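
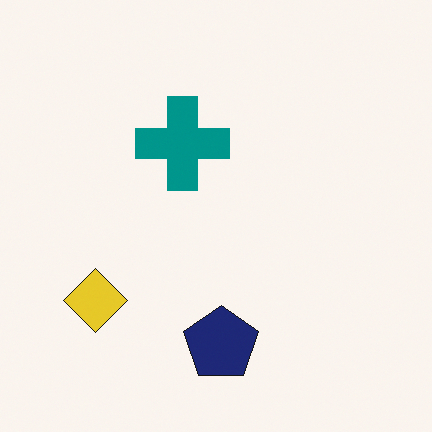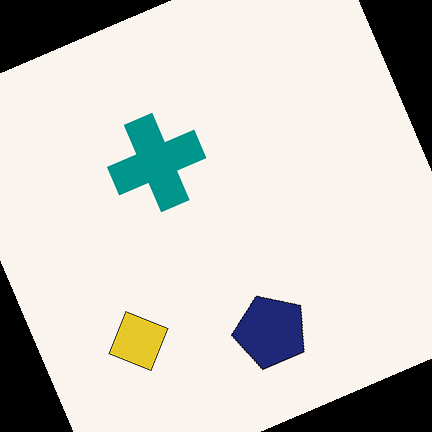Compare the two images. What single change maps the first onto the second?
The image was rotated counter-clockwise by a clearly visible amount.

Every shape is tilted by the same angle and the image corners show triangular fill wedges — a whole-image rotation by a non-right angle.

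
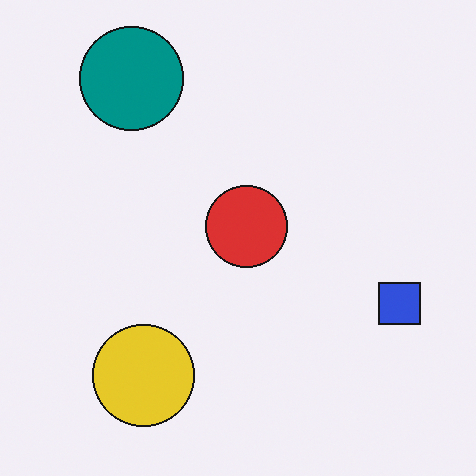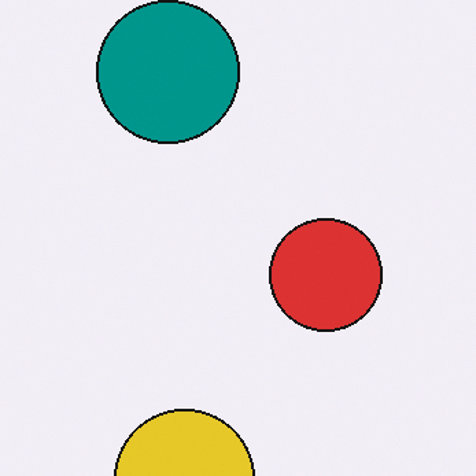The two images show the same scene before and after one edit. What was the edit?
The second image is the first cropped slightly and scaled back up.

The visible shapes are larger and the field of view is narrower; shapes near the original edges may be partly or wholly outside the frame — a crop-and-rescale.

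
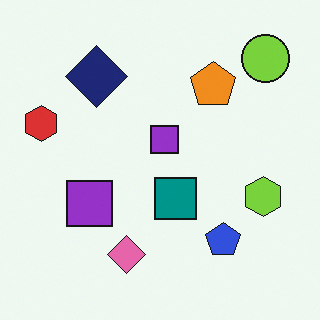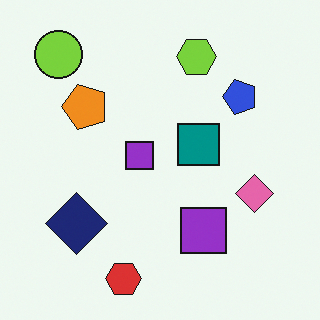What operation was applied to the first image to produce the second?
The transformation is: rotated 90° counter-clockwise.

The lime circle sits in the top-right of the first image and the top-left of the second — consistent with a whole-image 90° counter-clockwise rotation.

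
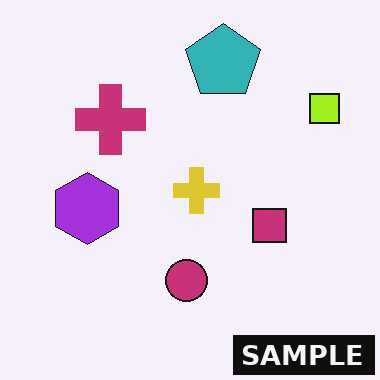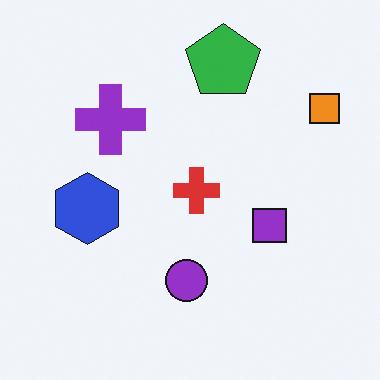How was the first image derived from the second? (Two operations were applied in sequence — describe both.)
The image was hue-shifted slightly, then watermarked with the text "SAMPLE" in the lower-right corner.

Every shape's color has rotated by the same amount around the hue wheel — a uniform hue shift. A dark label reading "SAMPLE" appears in the lower-right corner.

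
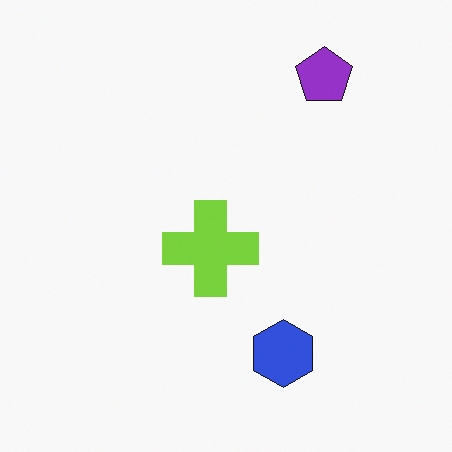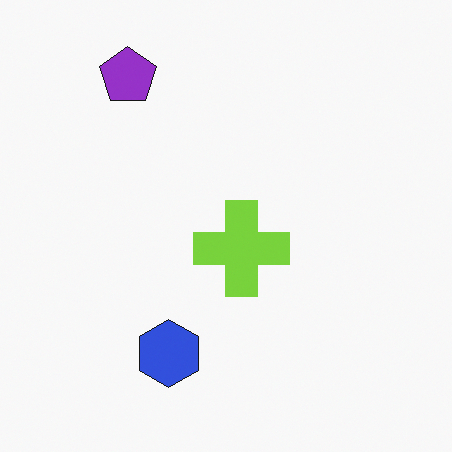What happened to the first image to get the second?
The transformation is: flipped horizontally (left ↔ right).

The purple pentagon is in the top-right of the first image and the top-left of the second — shapes on opposite sides of the vertical midline have swapped in a mirror flip.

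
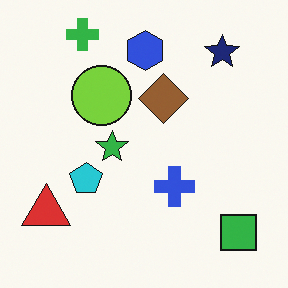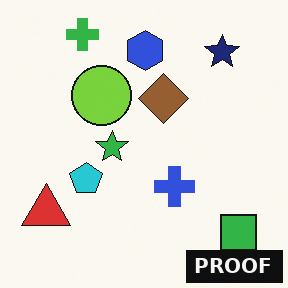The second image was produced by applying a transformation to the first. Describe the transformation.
Watermarked with the text "PROOF" in the lower-right corner.

A dark label reading "PROOF" appears in the lower-right corner.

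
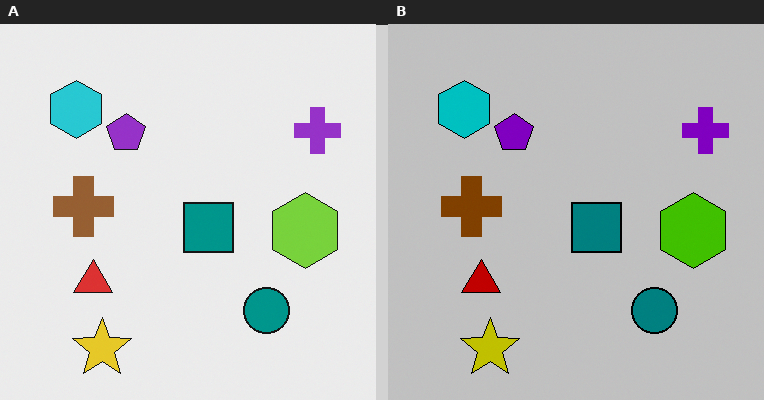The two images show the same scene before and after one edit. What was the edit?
It was aggressively posterized.

Each flat color has snapped to a coarser quantized level — most visibly, the near-white background has dropped to a flat grey.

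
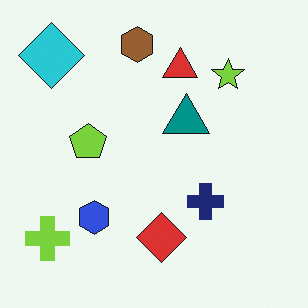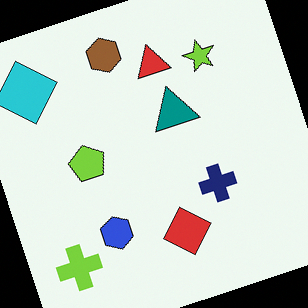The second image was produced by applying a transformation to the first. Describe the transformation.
The transformation is: rotated counter-clockwise by a clearly visible amount.

Every shape is tilted by the same angle and the image corners show triangular fill wedges — a whole-image rotation by a non-right angle.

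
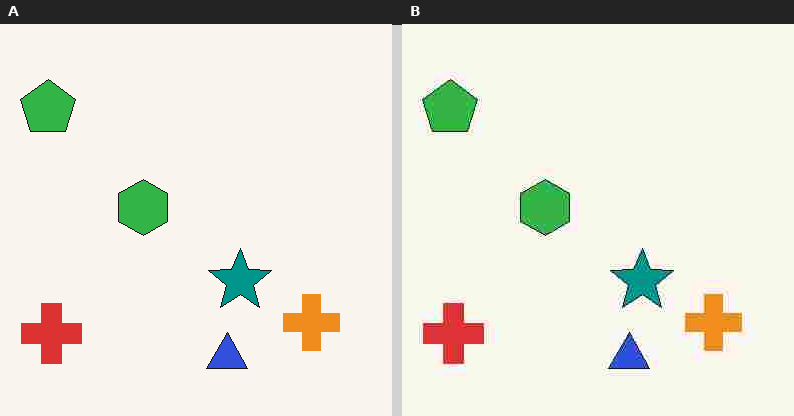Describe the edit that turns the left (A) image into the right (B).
It was heavily JPEG-compressed with obvious blocking artifacts.

Blocky 8×8 compression artifacts appear around shape edges and the flat background shows ringing — characteristic JPEG degradation.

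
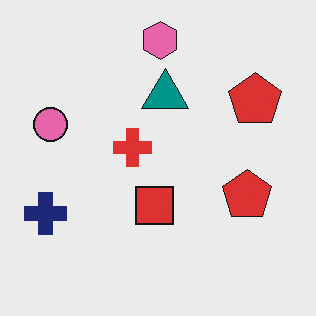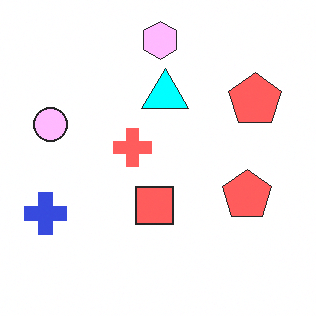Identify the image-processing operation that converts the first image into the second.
The second image is the first brightened a lot.

Every pixel — background and shapes alike — is uniformly brightened.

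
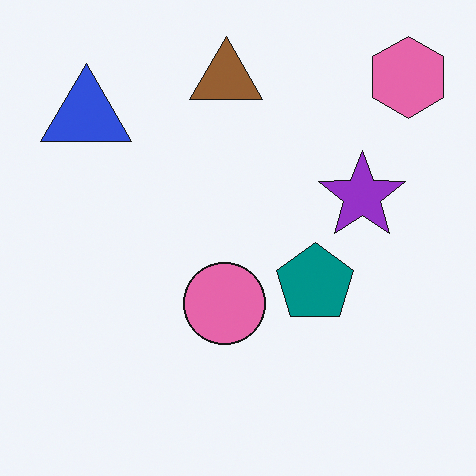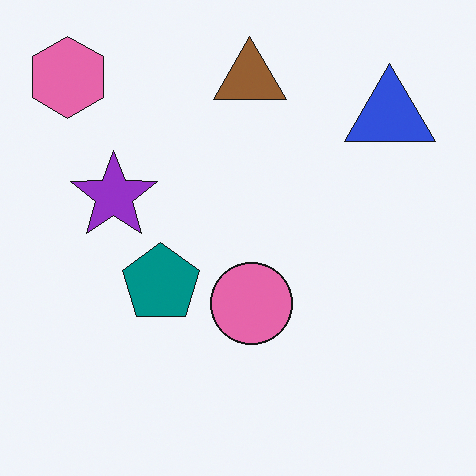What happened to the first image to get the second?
The second image is the first flipped horizontally (left ↔ right).

The pink hexagon is in the top-right of the first image and the top-left of the second — shapes on opposite sides of the vertical midline have swapped in a mirror flip.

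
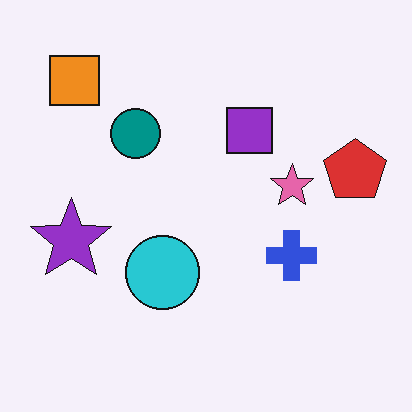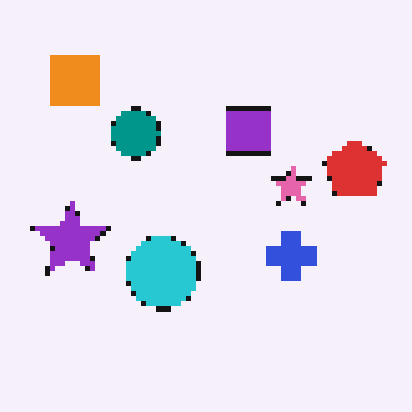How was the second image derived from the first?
The transformation is: lightly pixelated (a mild mosaic effect).

Shapes are reduced to large square blocks; fine edges and outlines are lost — a downscale-then-upscale (mosaic) effect.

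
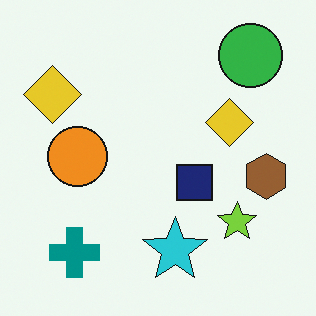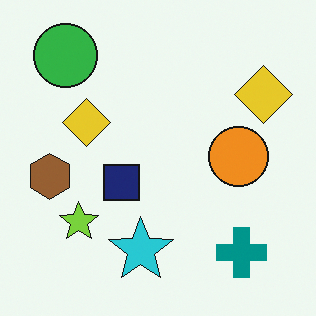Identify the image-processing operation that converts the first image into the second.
The image was flipped horizontally (left ↔ right).

The brown hexagon is in the right of the first image and the left of the second — shapes on opposite sides of the vertical midline have swapped in a mirror flip.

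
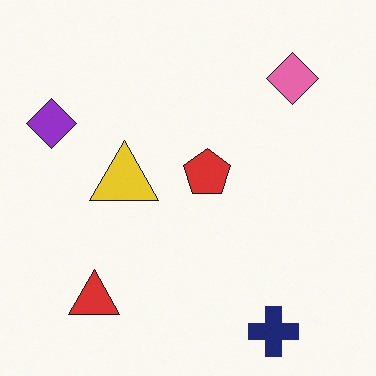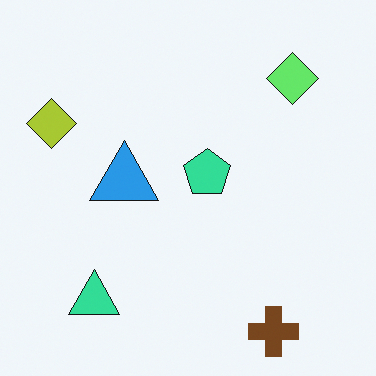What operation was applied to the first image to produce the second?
The image was hue-shifted by a moderate amount.

Every shape's color has rotated by the same amount around the hue wheel — a uniform hue shift.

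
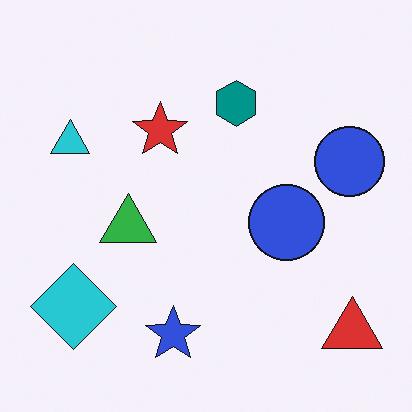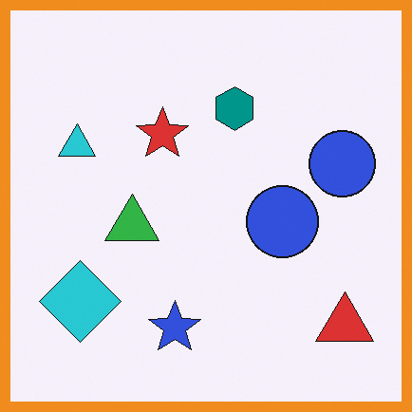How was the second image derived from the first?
The image was framed with a orange border.

A solid orange frame runs around the edge of the second image, with the content slightly shrunk inside it.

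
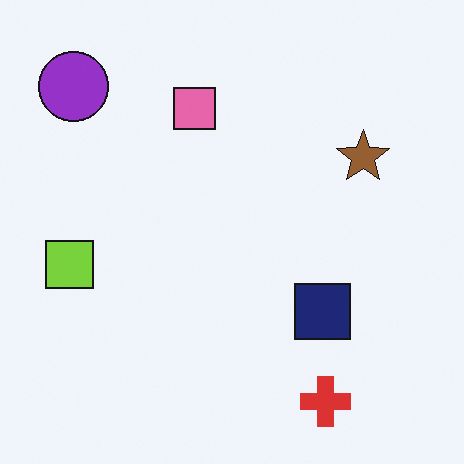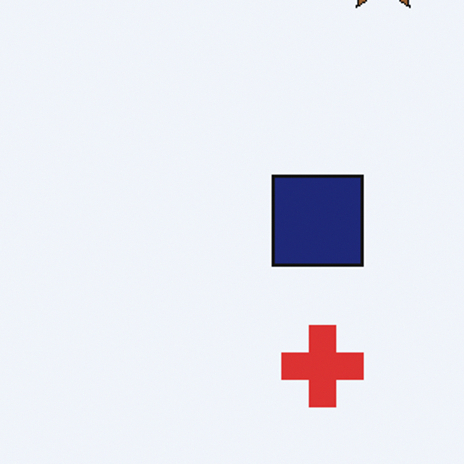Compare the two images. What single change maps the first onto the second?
Cropped tightly and scaled back up.

The visible shapes are larger and the field of view is narrower; shapes near the original edges may be partly or wholly outside the frame — a crop-and-rescale.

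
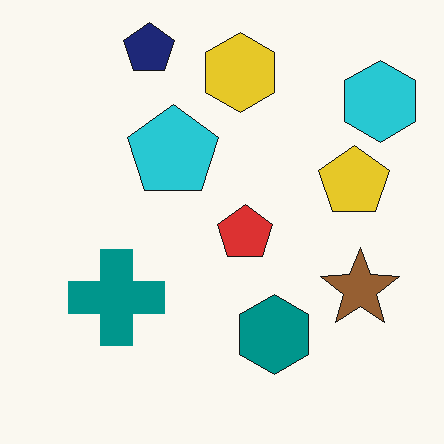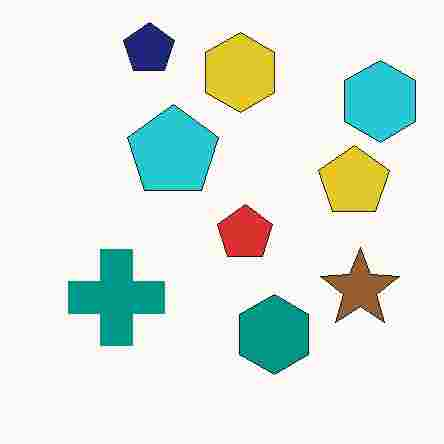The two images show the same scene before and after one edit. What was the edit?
The image was heavily JPEG-compressed with obvious blocking artifacts.

Blocky 8×8 compression artifacts appear around shape edges and the flat background shows ringing — characteristic JPEG degradation.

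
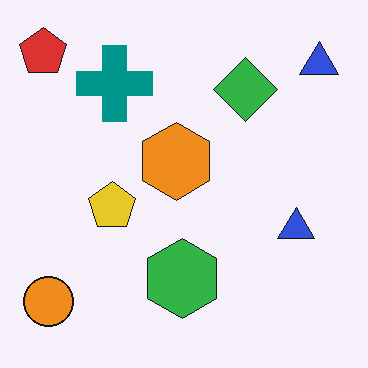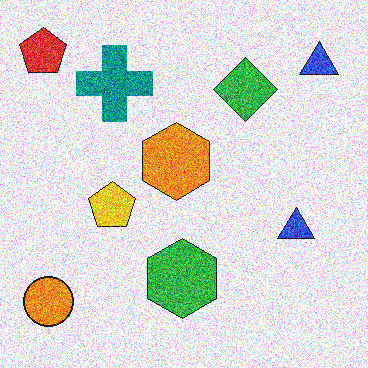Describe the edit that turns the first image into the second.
The image was degraded with a thick layer of grain.

Random speckle covers the whole image, including the flat background.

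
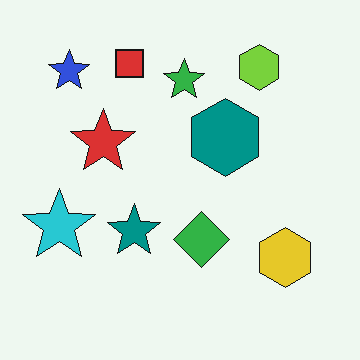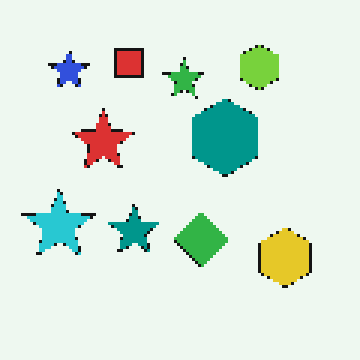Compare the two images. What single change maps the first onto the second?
The transformation is: mildly pixelated.

Shapes are reduced to large square blocks; fine edges and outlines are lost — a downscale-then-upscale (mosaic) effect.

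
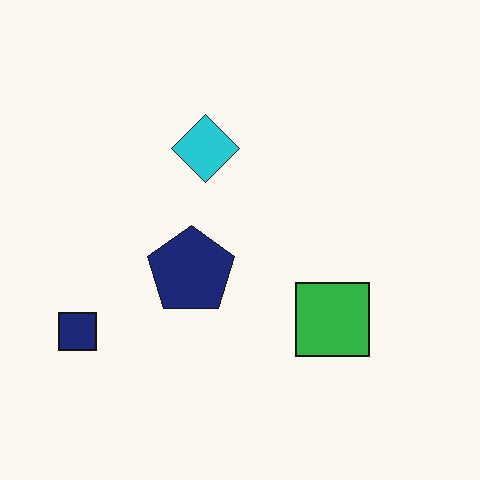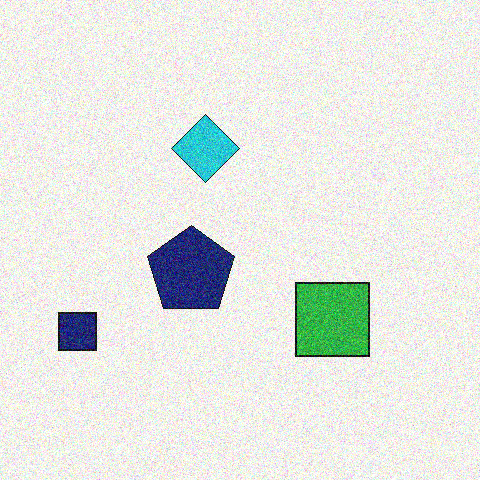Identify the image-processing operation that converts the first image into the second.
The second image is the first degraded with moderate additive noise.

Random speckle covers the whole image, including the flat background.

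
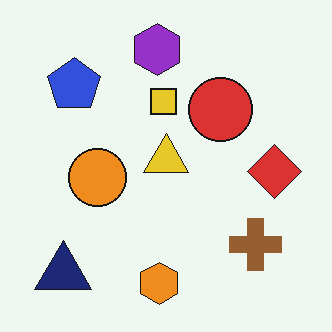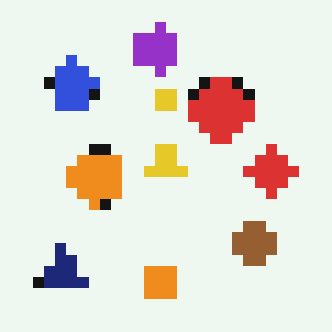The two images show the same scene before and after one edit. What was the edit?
The image was coarsely pixelated.

Shapes are reduced to large square blocks; fine edges and outlines are lost — a downscale-then-upscale (mosaic) effect.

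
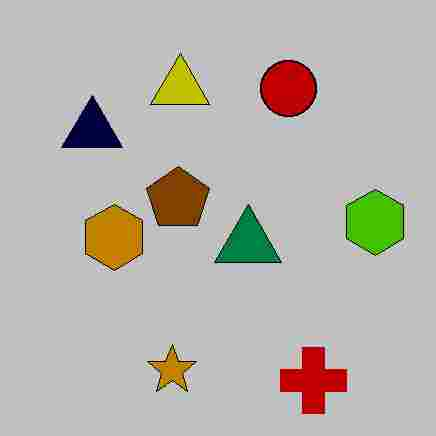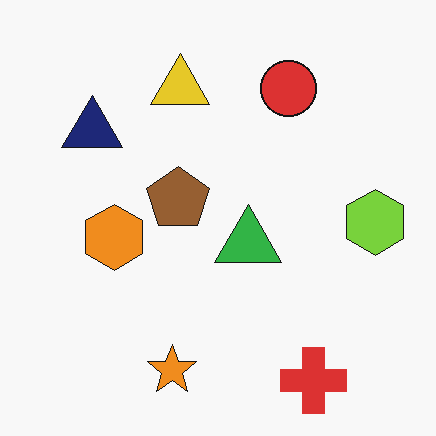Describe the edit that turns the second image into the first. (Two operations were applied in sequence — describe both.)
Aggressively posterized, then degraded with heavy JPEG compression.

Each flat color has snapped to a coarser quantized level — most visibly, the near-white background has dropped to a flat grey. Blocky 8×8 compression artifacts appear around shape edges and the flat background shows ringing — characteristic JPEG degradation.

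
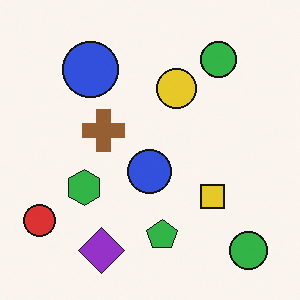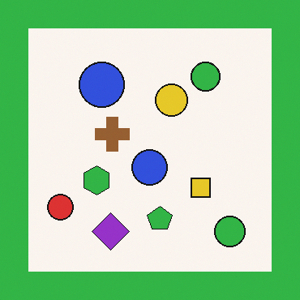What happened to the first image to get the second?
Framed with a green border.

A solid green frame runs around the edge of the second image, with the content slightly shrunk inside it.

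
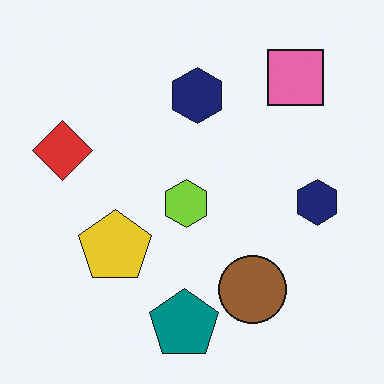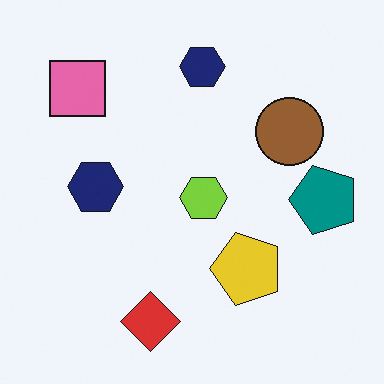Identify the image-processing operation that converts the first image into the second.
The transformation is: rotated 90° counter-clockwise.

The pink square sits in the top-right of the first image and the top-left of the second — consistent with a whole-image 90° counter-clockwise rotation.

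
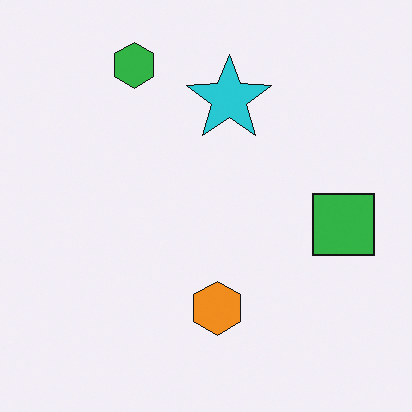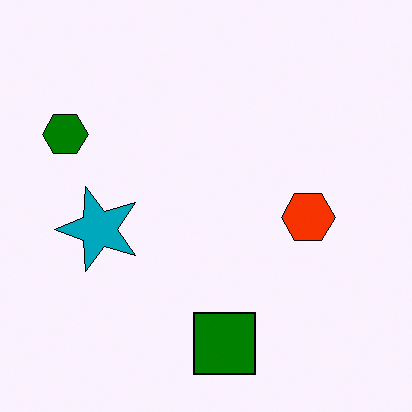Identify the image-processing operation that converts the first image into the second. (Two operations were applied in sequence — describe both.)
Transposed (reflected across the top-left ↔ bottom-right diagonal), then boosted in contrast.

Shapes have swapped their row and column positions — what was in the top-right is now in the bottom-left — a diagonal reflection. Tones are pushed away from mid-grey across the whole image — a global contrast change.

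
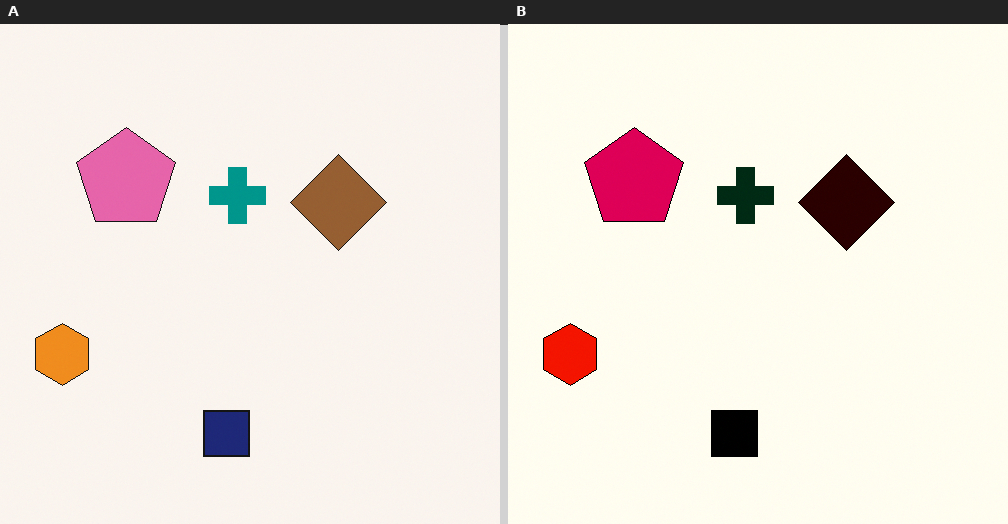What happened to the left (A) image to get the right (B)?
It was given much higher contrast.

Tones are pushed away from mid-grey across the whole image — a global contrast change.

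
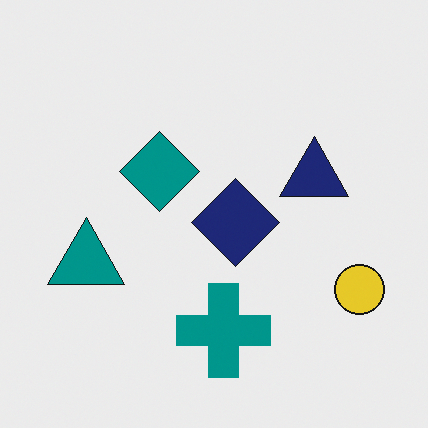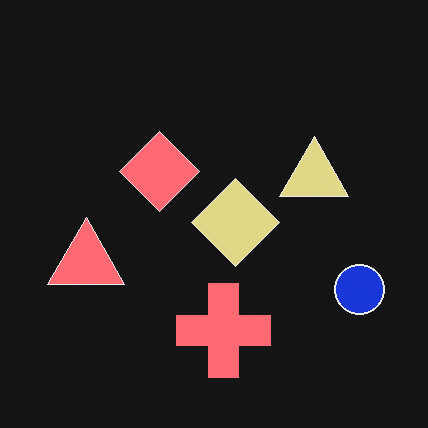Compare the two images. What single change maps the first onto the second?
This is the original image color-inverted (negative).

The light background has become dark and every shape's color is its complement — a photographic negative.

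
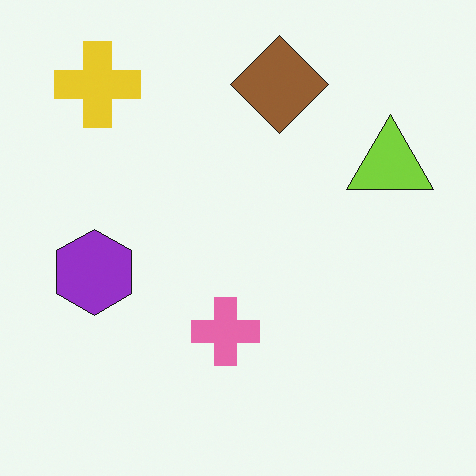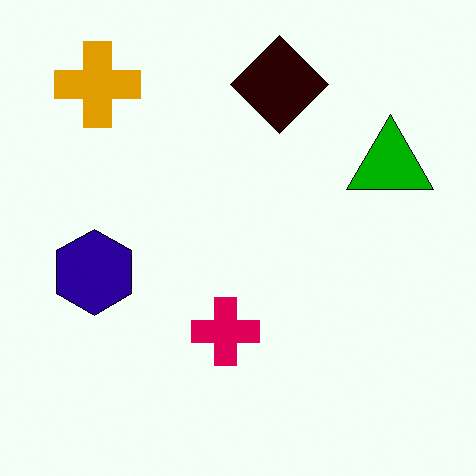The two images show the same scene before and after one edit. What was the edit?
It was given much higher contrast.

Tones are pushed away from mid-grey across the whole image — a global contrast change.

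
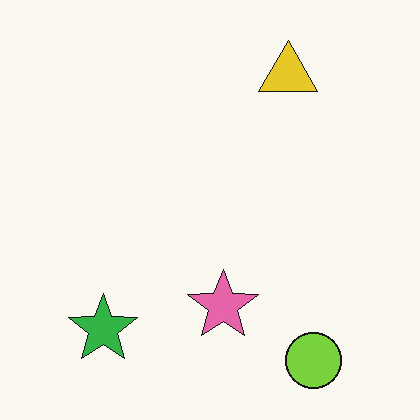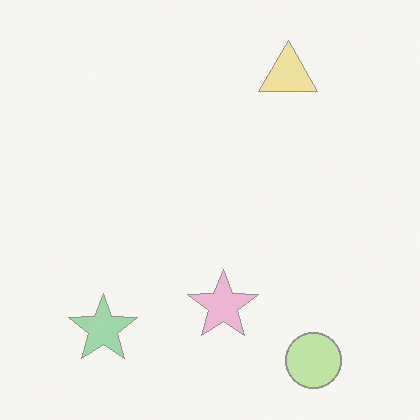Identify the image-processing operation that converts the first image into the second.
The transformation is: given much lower contrast.

Tones are pushed toward mid-grey across the whole image — a global contrast change.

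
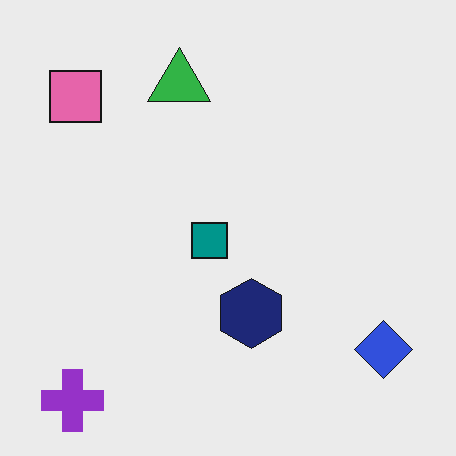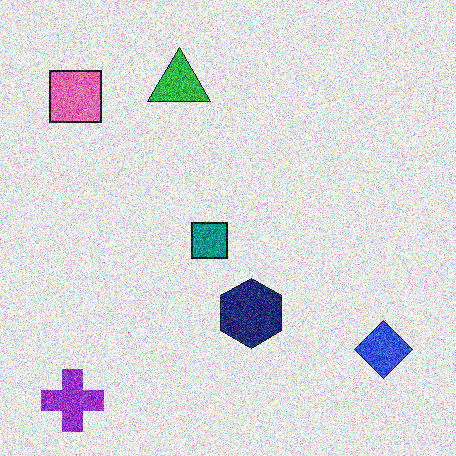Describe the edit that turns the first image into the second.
The image was degraded with a thick layer of grain.

Random speckle covers the whole image, including the flat background.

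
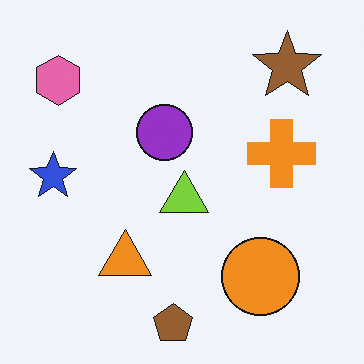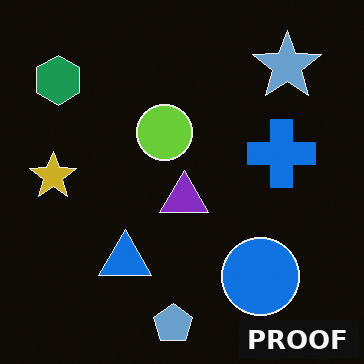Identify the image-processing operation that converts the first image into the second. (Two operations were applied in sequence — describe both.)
This is the original image color-inverted (negative), then watermarked with the text "PROOF" in the lower-right corner.

The light background has become dark and every shape's color is its complement — a photographic negative. A dark label reading "PROOF" appears in the lower-right corner.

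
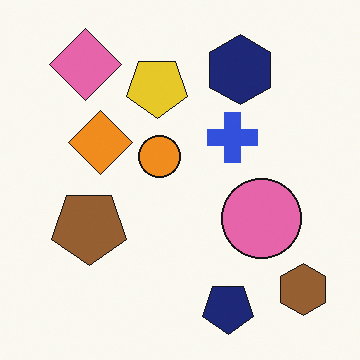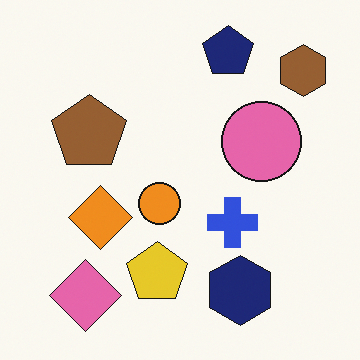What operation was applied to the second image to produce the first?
The image was flipped vertically (top ↔ bottom).

The navy pentagon is in the top of the second image and the bottom of the first — shapes on opposite sides of the horizontal midline have swapped in a mirror flip.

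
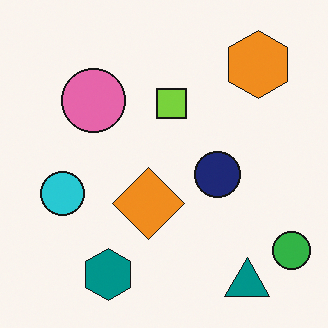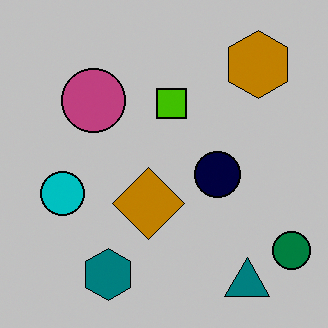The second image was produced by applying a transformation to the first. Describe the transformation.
The image was aggressively posterized.

Each flat color has snapped to a coarser quantized level — most visibly, the near-white background has dropped to a flat grey.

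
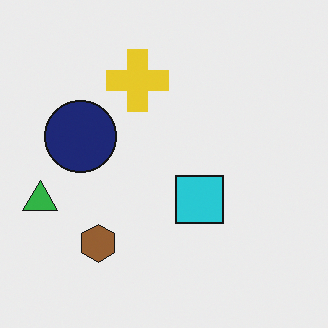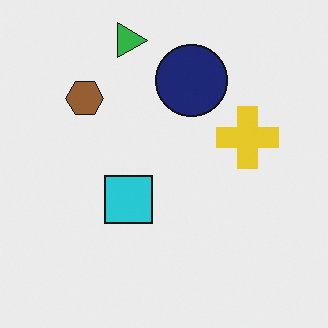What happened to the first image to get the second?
This is the original image rotated 90° clockwise.

The green triangle sits in the left of the first image and the top of the second — consistent with a whole-image 90° clockwise rotation.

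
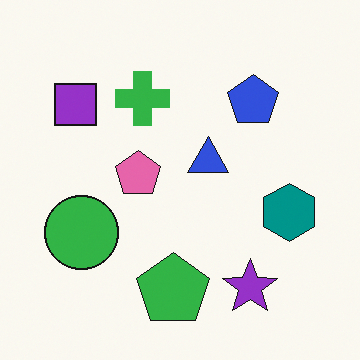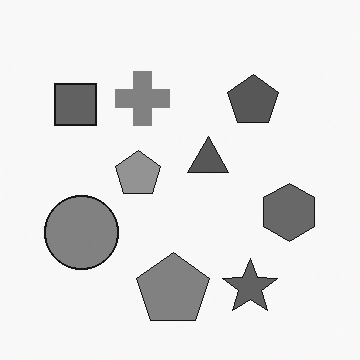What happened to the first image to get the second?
The second image is the first converted to grayscale.

All color is removed — every shape is now a shade of grey.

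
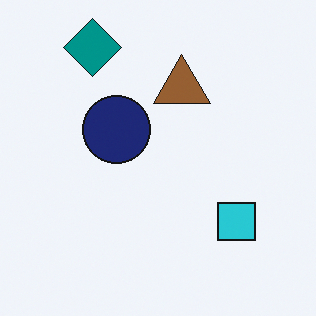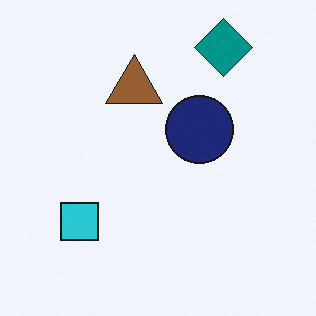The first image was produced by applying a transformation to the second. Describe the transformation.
It was flipped horizontally (left ↔ right).

The cyan square is in the bottom-left of the second image and the bottom-right of the first — shapes on opposite sides of the vertical midline have swapped in a mirror flip.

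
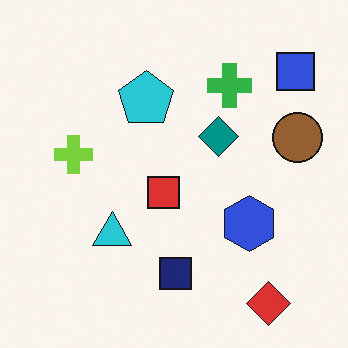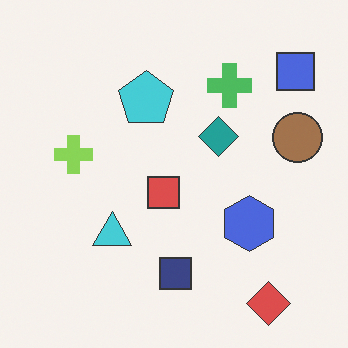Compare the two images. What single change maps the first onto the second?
The second image is the first given slightly reduced contrast.

Tones are pushed toward mid-grey across the whole image — a global contrast change.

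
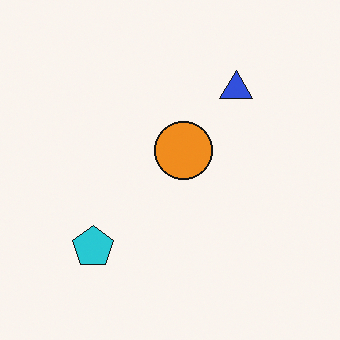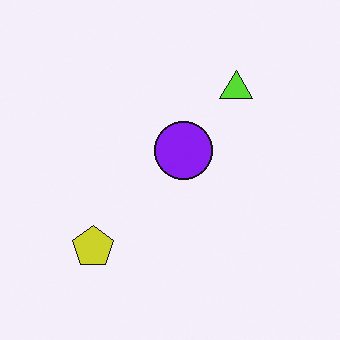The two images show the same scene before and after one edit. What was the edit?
The image was hue-shifted by a large amount.

Every shape's color has rotated by the same amount around the hue wheel — a uniform hue shift.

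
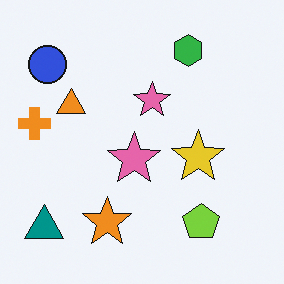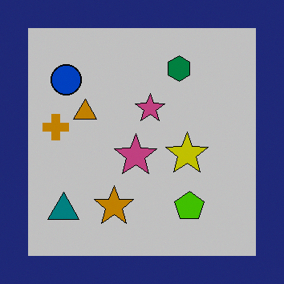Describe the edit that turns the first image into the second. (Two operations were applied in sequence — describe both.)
The image was heavily posterized to just a handful of flat colors, then framed with a navy border.

Each flat color has snapped to a coarser quantized level — most visibly, the near-white background has dropped to a flat grey. A solid navy frame runs around the edge of the second image, with the content slightly shrunk inside it.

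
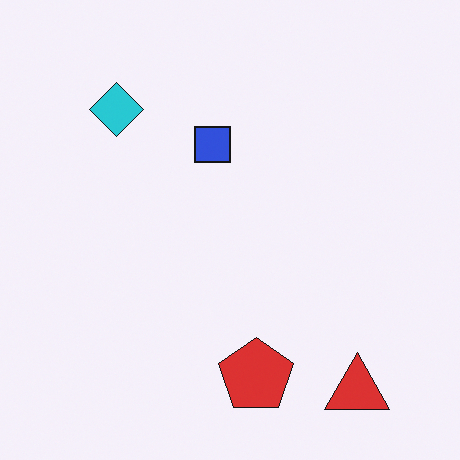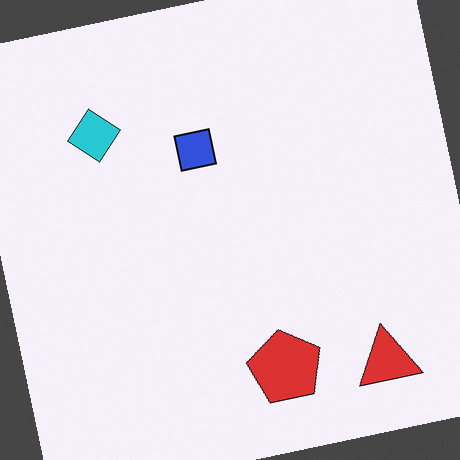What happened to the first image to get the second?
Rotated counter-clockwise by a few degrees.

Every shape is tilted by the same angle and the image corners show triangular fill wedges — a whole-image rotation by a non-right angle.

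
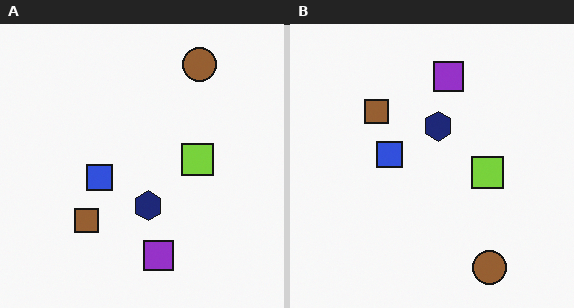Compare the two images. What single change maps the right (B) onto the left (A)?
The left (A) image is the right (B) flipped vertically (top ↔ bottom).

The brown circle is in the bottom-right of the right (B) image and the top-right of the left (A) — shapes on opposite sides of the horizontal midline have swapped in a mirror flip.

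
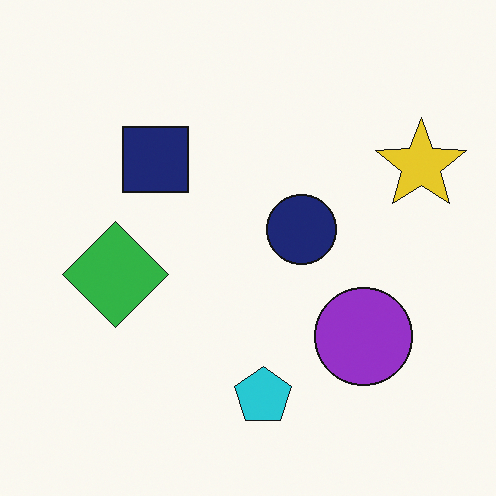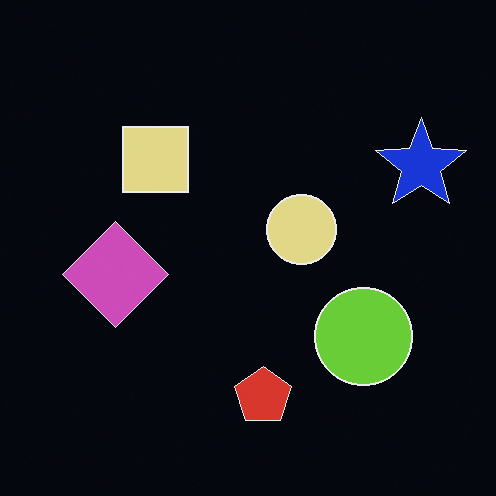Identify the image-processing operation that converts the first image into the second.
The image was color-inverted (negative).

The light background has become dark and every shape's color is its complement — a photographic negative.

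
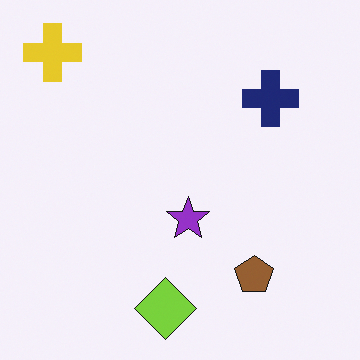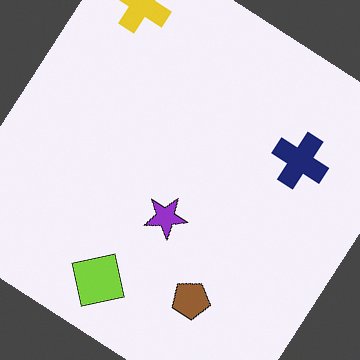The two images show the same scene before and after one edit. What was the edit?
The transformation is: rotated clockwise by a large amount — several tens of degrees.

Every shape is tilted by the same angle and the image corners show triangular fill wedges — a whole-image rotation by a non-right angle.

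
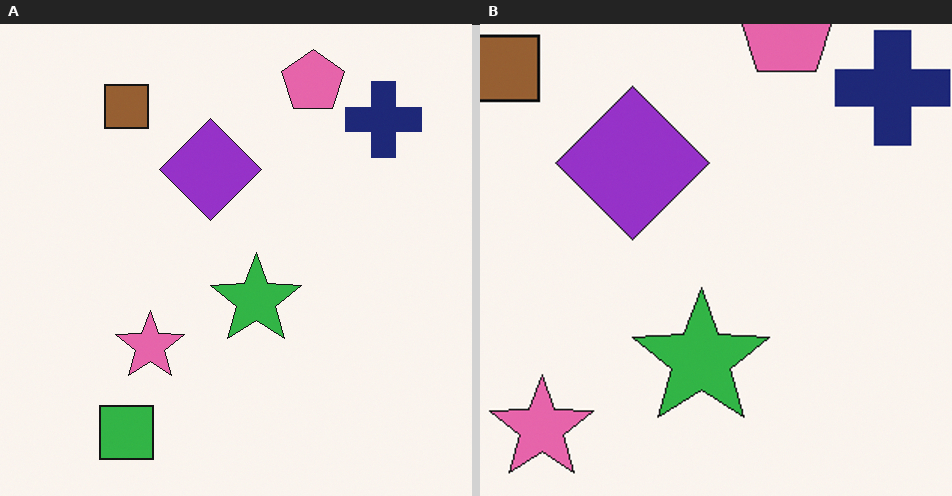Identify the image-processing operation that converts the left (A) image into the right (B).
The image was cropped slightly and scaled back up.

The visible shapes are larger and the field of view is narrower; shapes near the original edges may be partly or wholly outside the frame — a crop-and-rescale.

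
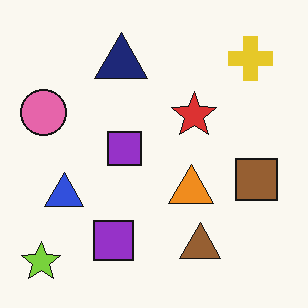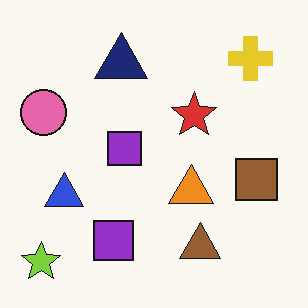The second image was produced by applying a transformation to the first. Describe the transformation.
The second image is the first JPEG-compressed with visible artifacts.

Blocky 8×8 compression artifacts appear around shape edges and the flat background shows ringing — characteristic JPEG degradation.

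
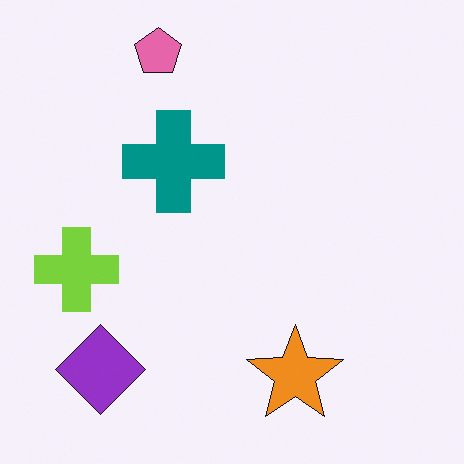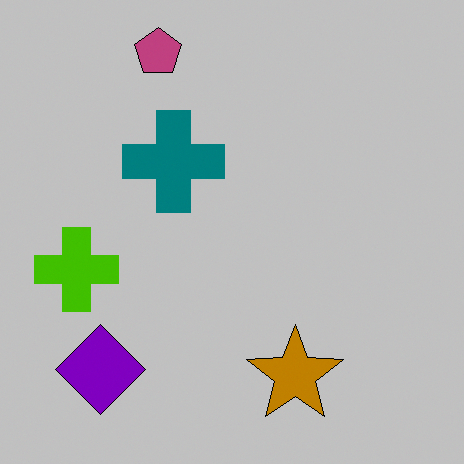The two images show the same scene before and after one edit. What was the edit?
The transformation is: aggressively posterized.

Each flat color has snapped to a coarser quantized level — most visibly, the near-white background has dropped to a flat grey.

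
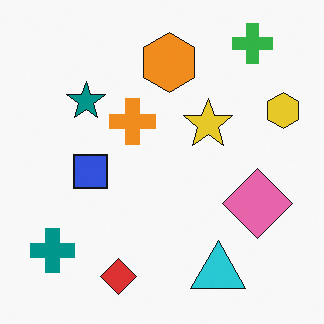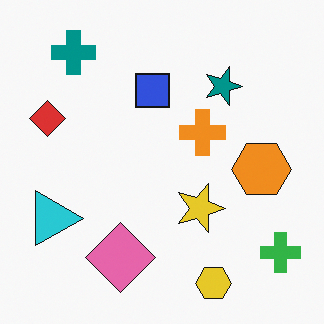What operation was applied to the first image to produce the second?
The transformation is: rotated 90° clockwise.

The green cross sits in the top-right of the first image and the bottom-right of the second — consistent with a whole-image 90° clockwise rotation.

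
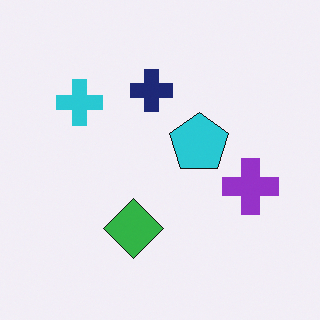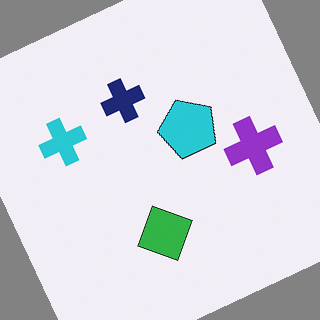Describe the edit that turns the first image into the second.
The transformation is: rotated counter-clockwise by a moderate amount.

Every shape is tilted by the same angle and the image corners show triangular fill wedges — a whole-image rotation by a non-right angle.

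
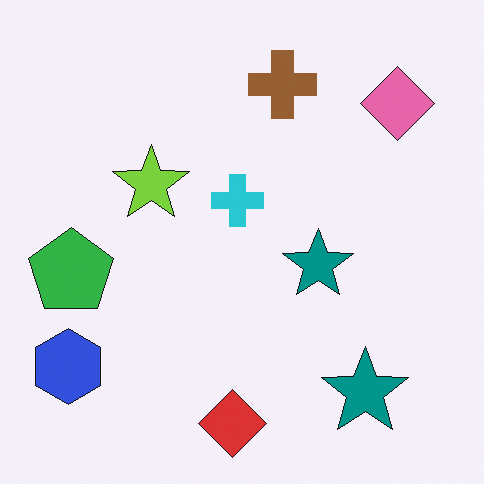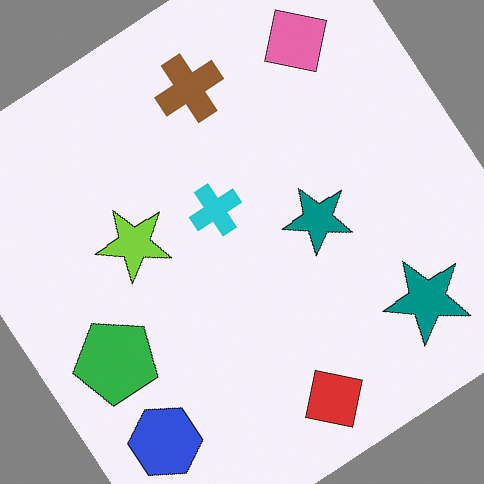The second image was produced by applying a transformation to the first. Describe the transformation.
Rotated counter-clockwise by a large amount — several tens of degrees.

Every shape is tilted by the same angle and the image corners show triangular fill wedges — a whole-image rotation by a non-right angle.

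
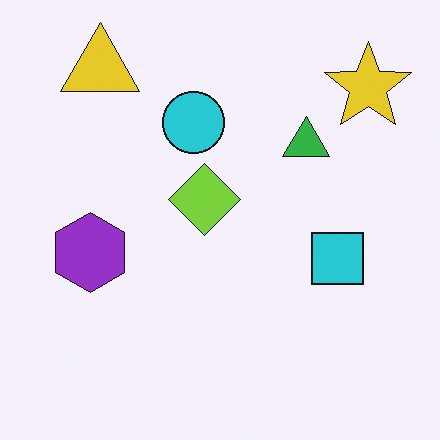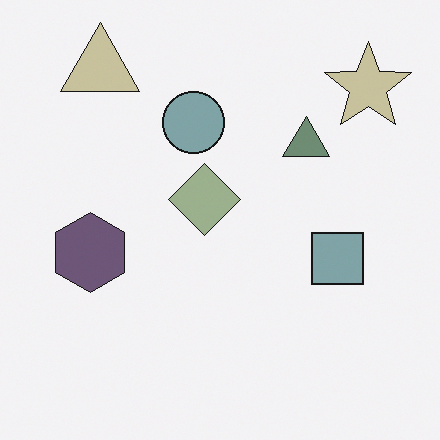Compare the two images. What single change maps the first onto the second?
Made much more muted (saturation change).

All colors are more muted and greyish — a global saturation change.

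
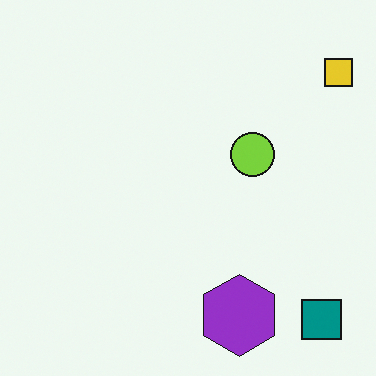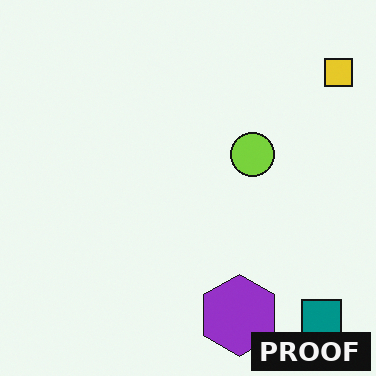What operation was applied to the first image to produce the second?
It was watermarked with the text "PROOF" in the lower-right corner.

A dark label reading "PROOF" appears in the lower-right corner.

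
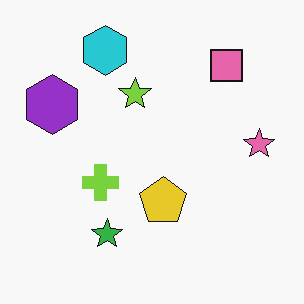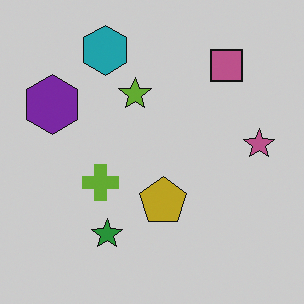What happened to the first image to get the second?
The transformation is: darkened a little.

Every pixel — background and shapes alike — is uniformly darkened.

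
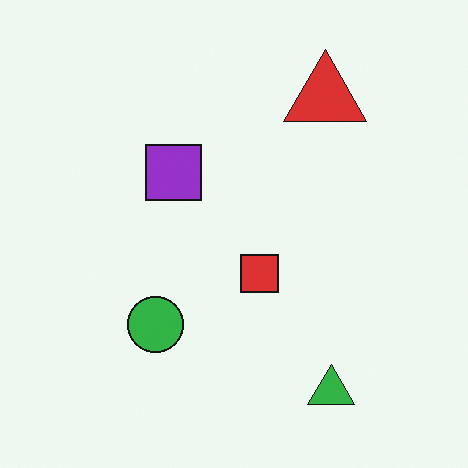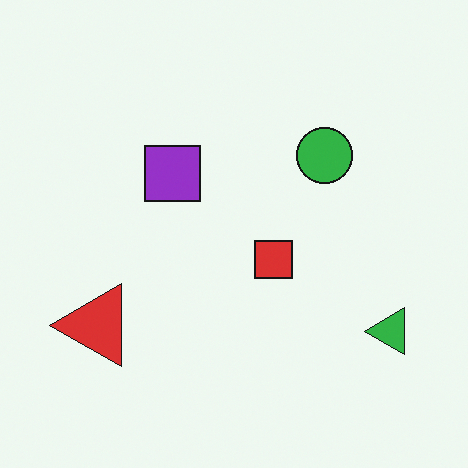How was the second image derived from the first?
Transposed (reflected across the top-left ↔ bottom-right diagonal).

Shapes have swapped their row and column positions — what was in the top-right is now in the bottom-left — a diagonal reflection.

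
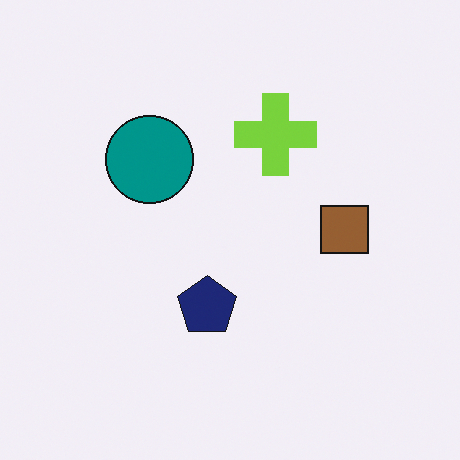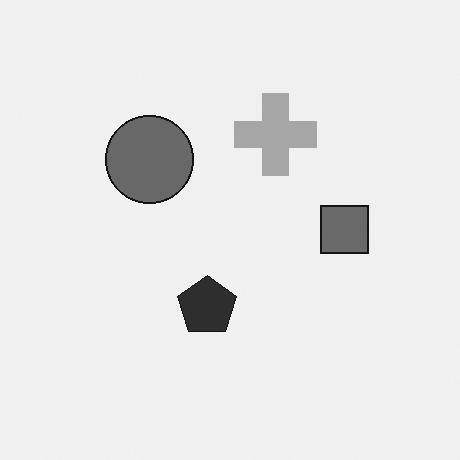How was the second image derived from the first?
The second image is the first converted to grayscale.

All color is removed — every shape is now a shade of grey.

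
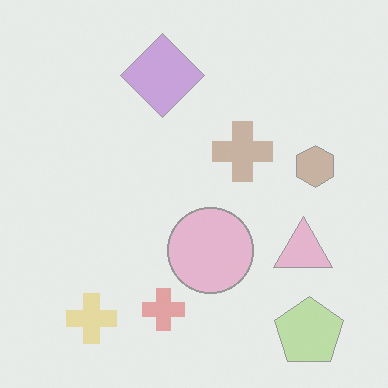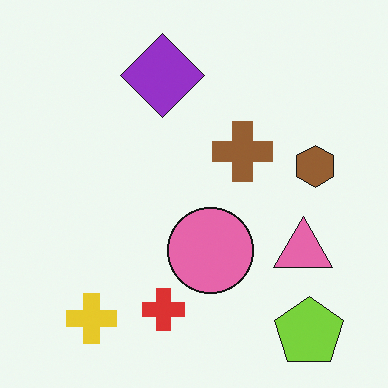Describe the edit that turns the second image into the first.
This is the original image given much lower contrast.

Tones are pushed toward mid-grey across the whole image — a global contrast change.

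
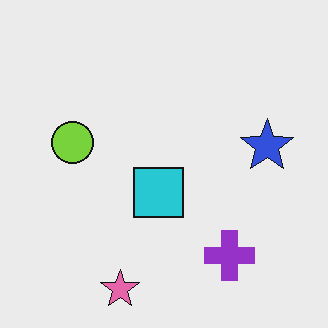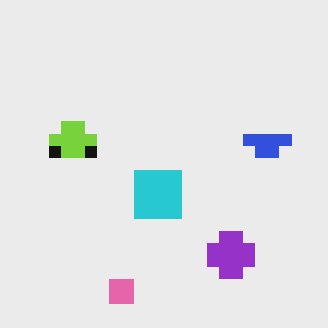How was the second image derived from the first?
The transformation is: heavily pixelated into large blocks.

Shapes are reduced to large square blocks; fine edges and outlines are lost — a downscale-then-upscale (mosaic) effect.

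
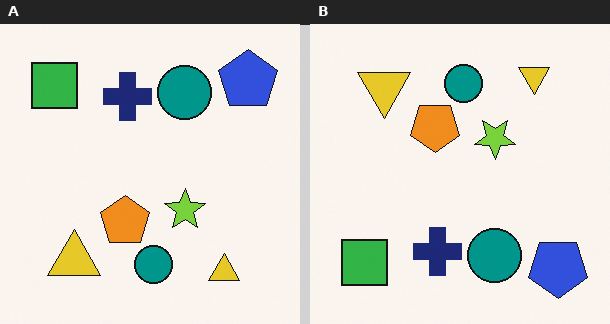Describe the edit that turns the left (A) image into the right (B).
It was flipped vertically (top ↔ bottom).

The blue pentagon is in the top-right of the left (A) image and the bottom-right of the right (B) — shapes on opposite sides of the horizontal midline have swapped in a mirror flip.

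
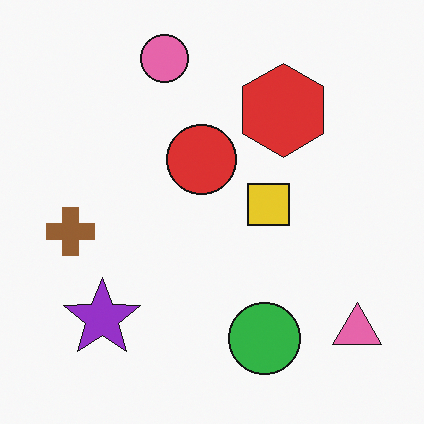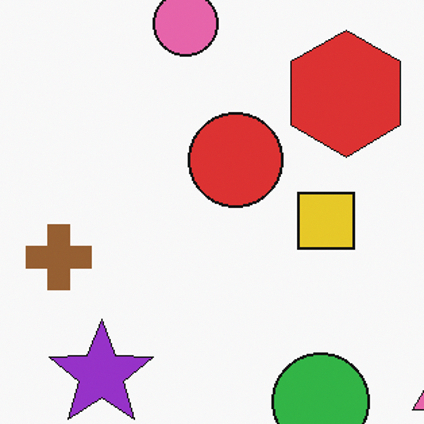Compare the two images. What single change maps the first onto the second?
It was cropped slightly and scaled back up.

The visible shapes are larger and the field of view is narrower; shapes near the original edges may be partly or wholly outside the frame — a crop-and-rescale.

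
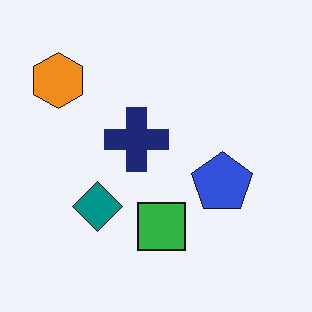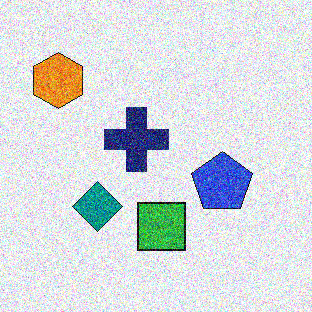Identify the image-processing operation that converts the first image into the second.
The transformation is: degraded with a thick layer of grain.

Random speckle covers the whole image, including the flat background.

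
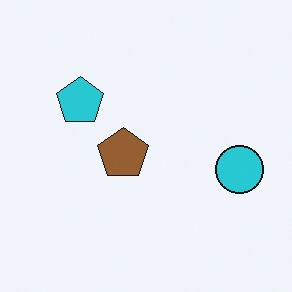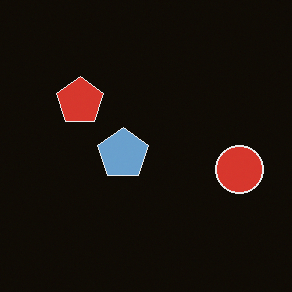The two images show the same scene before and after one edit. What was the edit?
Color-inverted (negative).

The light background has become dark and every shape's color is its complement — a photographic negative.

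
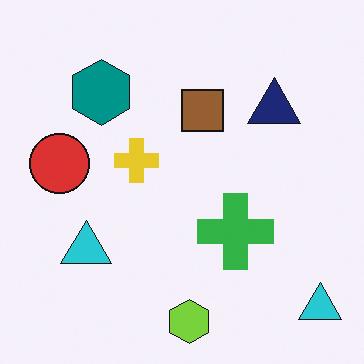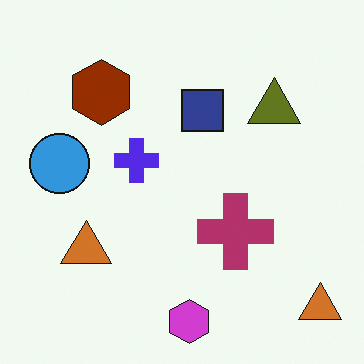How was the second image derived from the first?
The second image is the first hue-shifted by a large amount.

Every shape's color has rotated by the same amount around the hue wheel — a uniform hue shift.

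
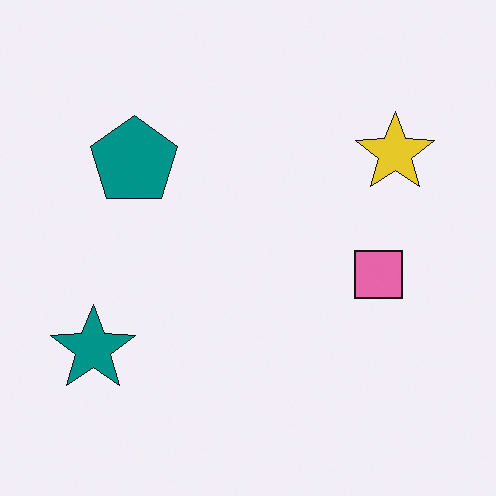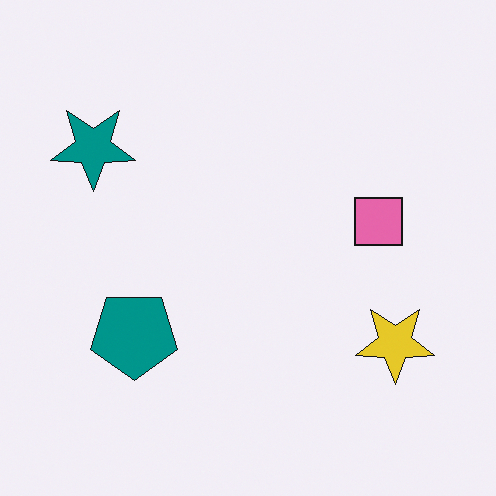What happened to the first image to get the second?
Flipped vertically (top ↔ bottom).

The teal star is in the bottom-left of the first image and the top-left of the second — shapes on opposite sides of the horizontal midline have swapped in a mirror flip.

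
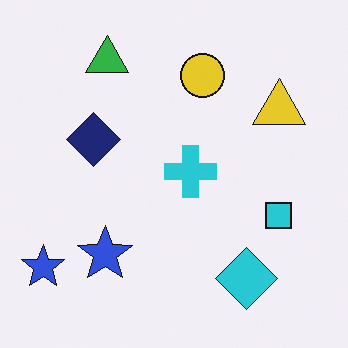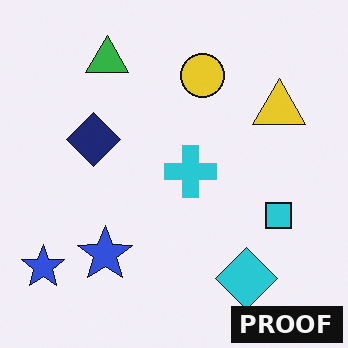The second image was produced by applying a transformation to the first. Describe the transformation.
It was watermarked with the text "PROOF" in the lower-right corner.

A dark label reading "PROOF" appears in the lower-right corner.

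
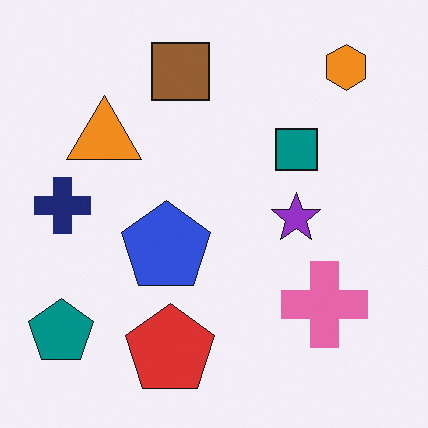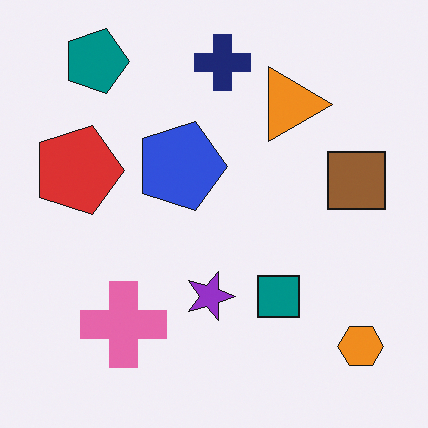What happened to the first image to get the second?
This is the original image rotated 90° clockwise.

The orange hexagon sits in the top-right of the first image and the bottom-right of the second — consistent with a whole-image 90° clockwise rotation.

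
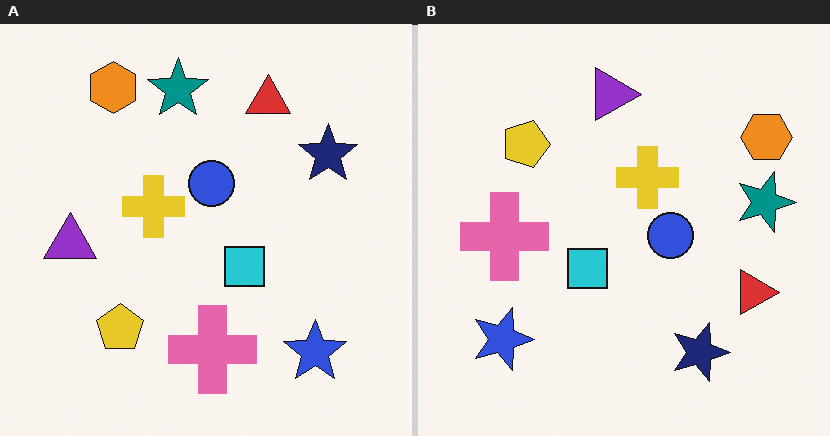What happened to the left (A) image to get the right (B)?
The transformation is: rotated 90° clockwise.

The orange hexagon sits in the top-left of the left (A) image and the top-right of the right (B) — consistent with a whole-image 90° clockwise rotation.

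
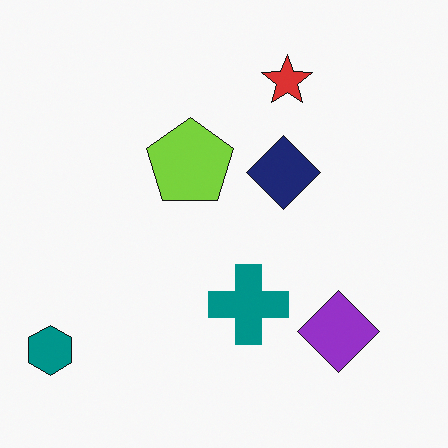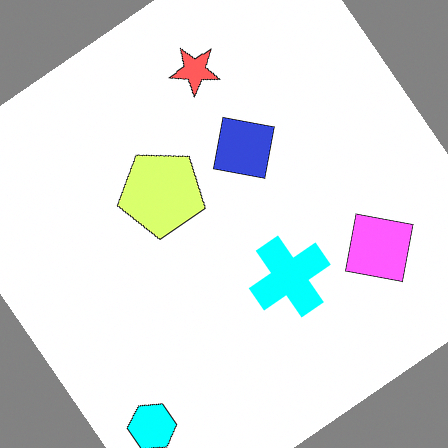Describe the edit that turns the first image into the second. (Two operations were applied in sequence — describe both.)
The transformation is: brightened a lot, then rotated counter-clockwise by a large amount — several tens of degrees.

Every pixel — background and shapes alike — is uniformly brightened. Every shape is tilted by the same angle and the image corners show triangular fill wedges — a whole-image rotation by a non-right angle.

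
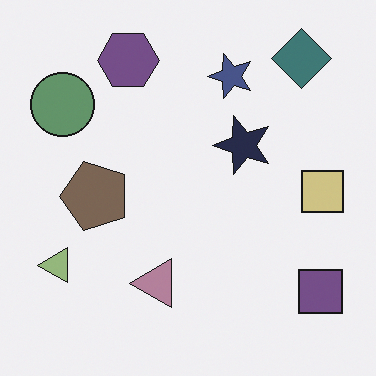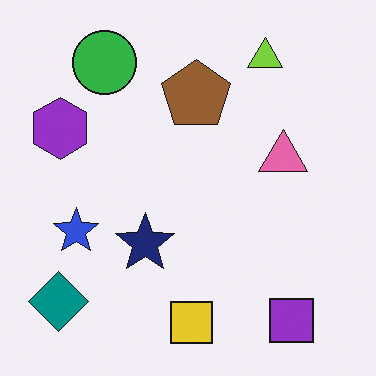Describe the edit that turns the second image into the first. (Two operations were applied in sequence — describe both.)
The transformation is: transposed (reflected across the top-left ↔ bottom-right diagonal), then heavily desaturated.

Shapes have swapped their row and column positions — what was in the top-right is now in the bottom-left — a diagonal reflection. All colors are more muted and greyish — a global saturation change.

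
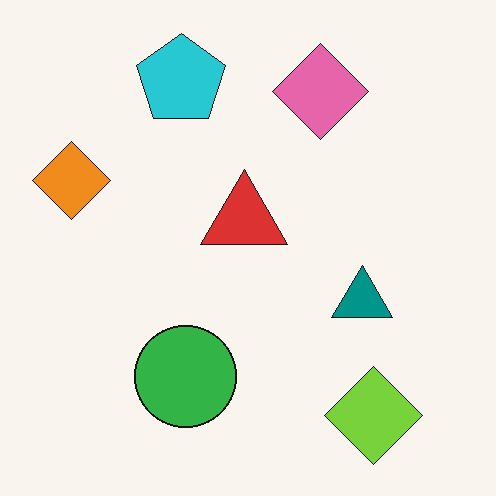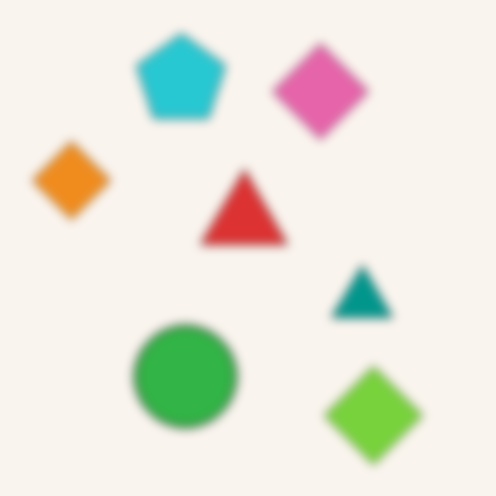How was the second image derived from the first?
Strongly gaussian-blurred.

Shape edges and outlines are uniformly softened across the whole image.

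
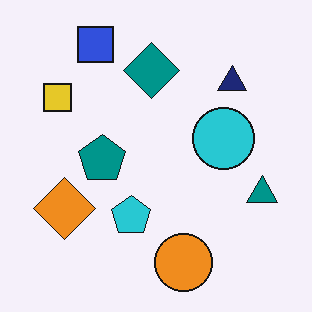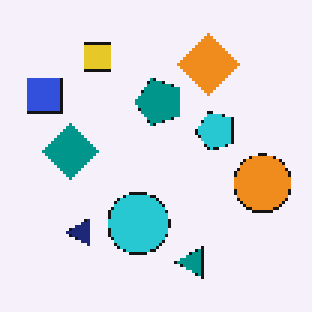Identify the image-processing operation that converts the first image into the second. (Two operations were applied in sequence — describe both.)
The image was transposed (reflected across the top-left ↔ bottom-right diagonal), then lightly pixelated (a mild mosaic effect).

Shapes have swapped their row and column positions — what was in the top-right is now in the bottom-left — a diagonal reflection. Shapes are reduced to large square blocks; fine edges and outlines are lost — a downscale-then-upscale (mosaic) effect.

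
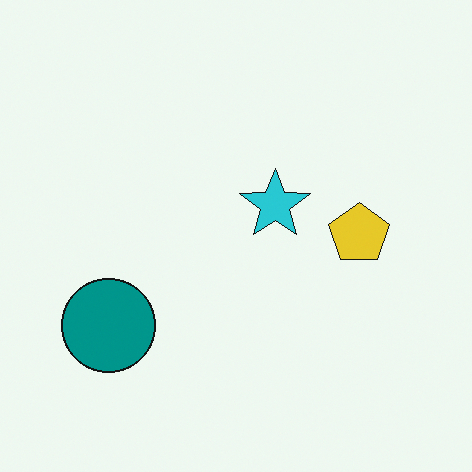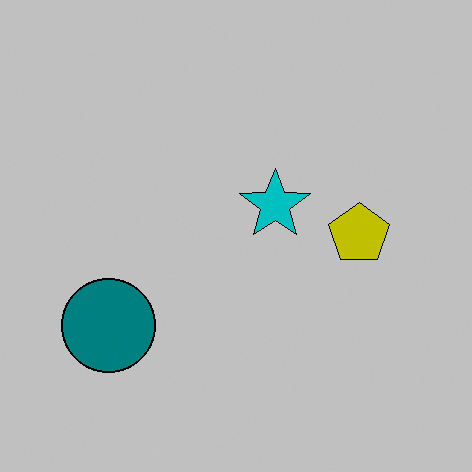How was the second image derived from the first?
It was aggressively posterized.

Each flat color has snapped to a coarser quantized level — most visibly, the near-white background has dropped to a flat grey.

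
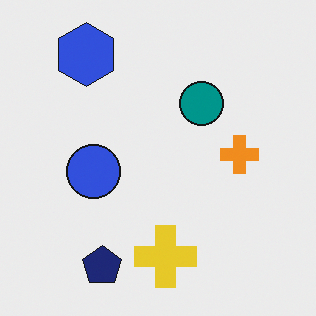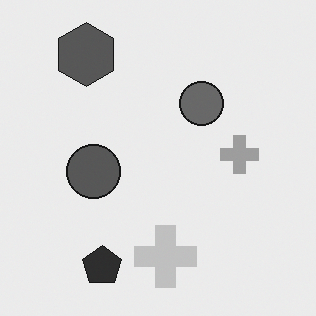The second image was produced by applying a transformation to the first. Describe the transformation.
The transformation is: converted to grayscale.

All color is removed — every shape is now a shade of grey.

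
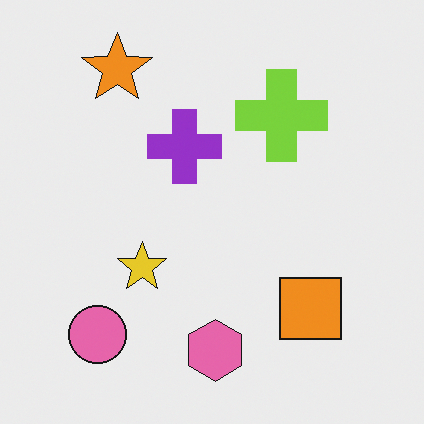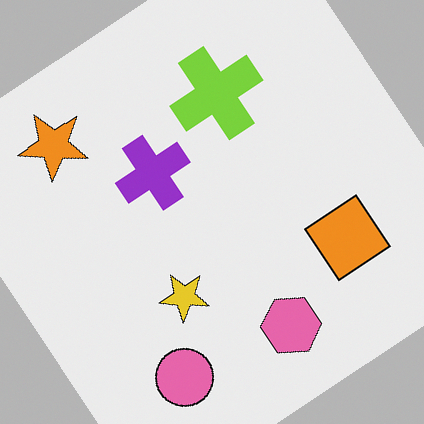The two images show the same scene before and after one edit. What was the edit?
The image was rotated counter-clockwise by a large amount — several tens of degrees.

Every shape is tilted by the same angle and the image corners show triangular fill wedges — a whole-image rotation by a non-right angle.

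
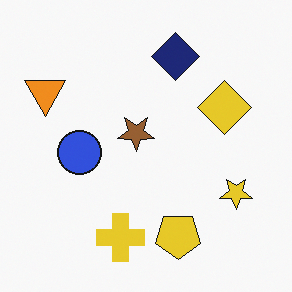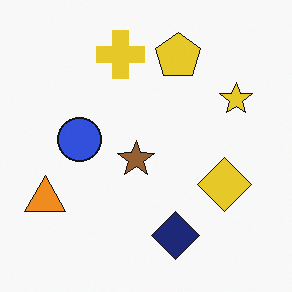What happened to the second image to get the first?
The first image is the second flipped vertically (top ↔ bottom).

The yellow cross is in the top of the second image and the bottom of the first — shapes on opposite sides of the horizontal midline have swapped in a mirror flip.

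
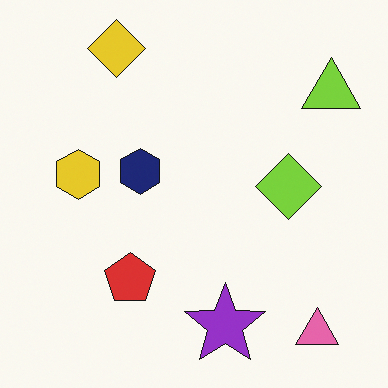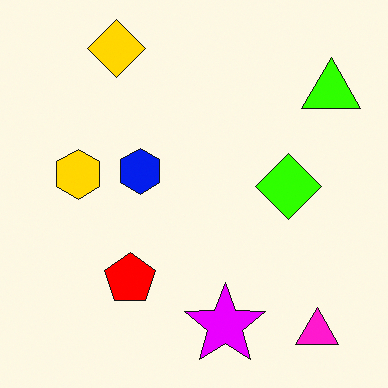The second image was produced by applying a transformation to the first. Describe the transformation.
Made much more vivid (saturation change).

All colors are more vivid — a global saturation change.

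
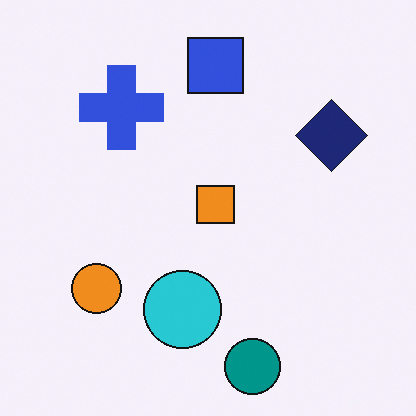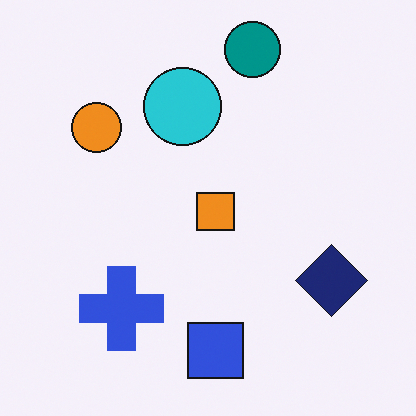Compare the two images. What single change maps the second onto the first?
The image was flipped vertically (top ↔ bottom).

The teal circle is in the top of the second image and the bottom of the first — shapes on opposite sides of the horizontal midline have swapped in a mirror flip.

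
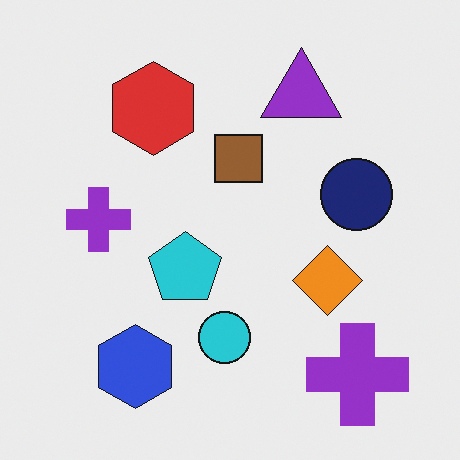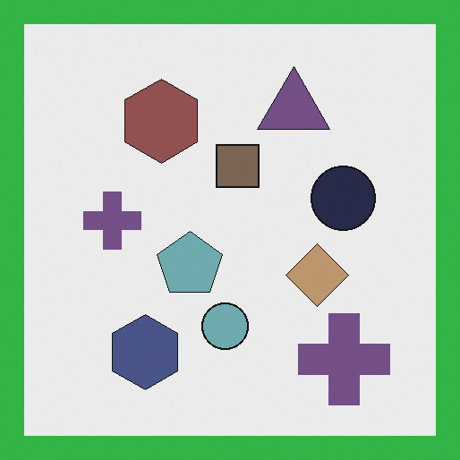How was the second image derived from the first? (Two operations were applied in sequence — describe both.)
The transformation is: made much more muted (saturation change), then framed with a green border.

All colors are more muted and greyish — a global saturation change. A solid green frame runs around the edge of the second image, with the content slightly shrunk inside it.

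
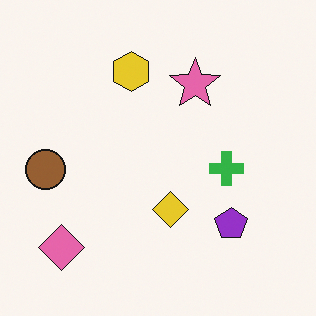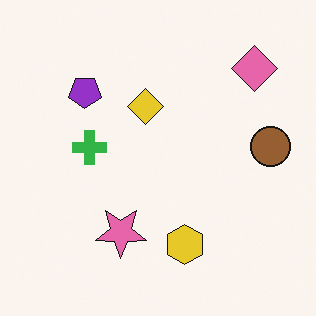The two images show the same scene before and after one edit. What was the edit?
Rotated 180°.

The pink diamond sits in the bottom-left of the first image and the top-right of the second — consistent with a whole-image 180° rotation.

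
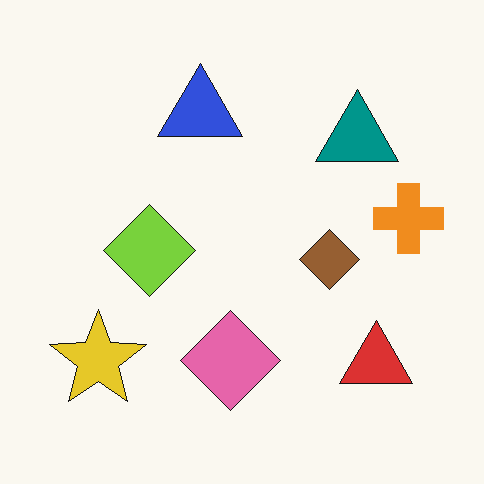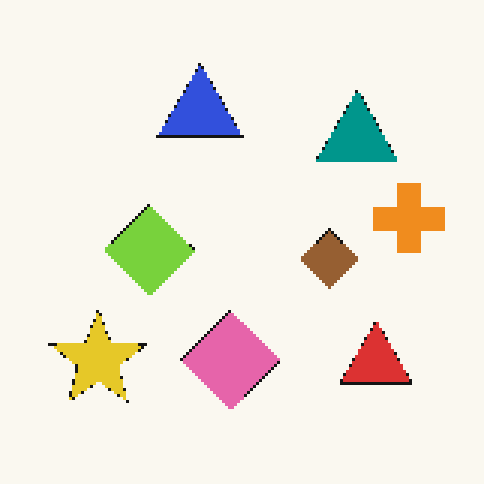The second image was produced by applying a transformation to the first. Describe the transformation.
The image was lightly pixelated (a mild mosaic effect).

Shapes are reduced to large square blocks; fine edges and outlines are lost — a downscale-then-upscale (mosaic) effect.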